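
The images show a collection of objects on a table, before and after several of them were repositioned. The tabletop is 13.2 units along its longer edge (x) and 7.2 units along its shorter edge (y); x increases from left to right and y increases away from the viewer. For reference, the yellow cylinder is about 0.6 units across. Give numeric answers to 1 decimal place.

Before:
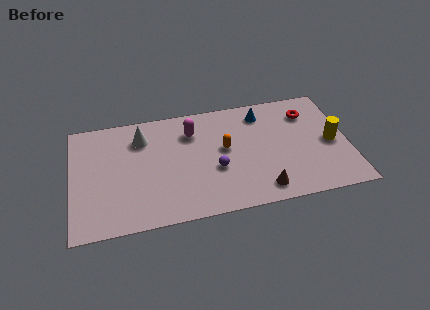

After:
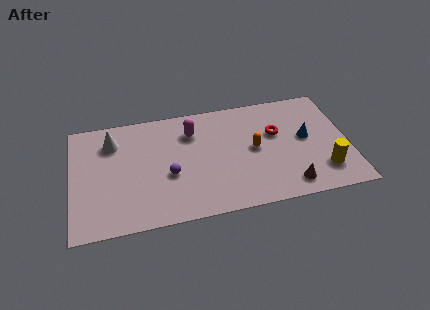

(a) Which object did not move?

the magenta capsule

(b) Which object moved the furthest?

the blue cone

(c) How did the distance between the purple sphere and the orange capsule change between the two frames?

+2.9

They were about 1.3 units apart before and 4.2 after — 2.9 units further apart.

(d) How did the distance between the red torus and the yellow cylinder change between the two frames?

+1.2

Before: roughly 2.3 units apart; after: 3.5. That's 1.2 units further apart.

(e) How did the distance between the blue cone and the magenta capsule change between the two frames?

+2.2

Before: roughly 3.4 units apart; after: 5.6. That's 2.2 units further apart.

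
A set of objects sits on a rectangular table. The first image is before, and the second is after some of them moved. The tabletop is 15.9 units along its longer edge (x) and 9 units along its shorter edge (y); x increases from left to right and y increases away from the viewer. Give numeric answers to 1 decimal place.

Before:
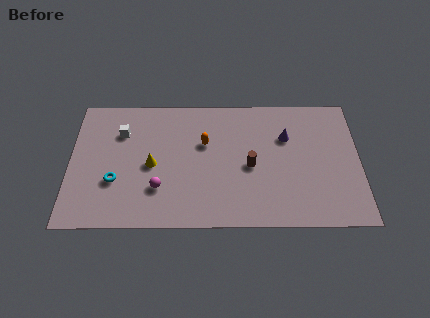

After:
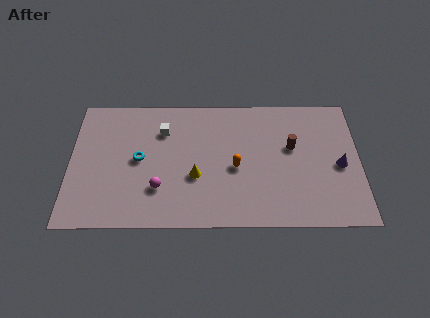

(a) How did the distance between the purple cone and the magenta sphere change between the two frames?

+2.2

The distance was about 7.8 in the first image and 10.0 in the second, so they moved 2.2 units further apart.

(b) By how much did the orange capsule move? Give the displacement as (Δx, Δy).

(1.7, -1.7)

From the two frames, the orange capsule sits at roughly (7.4, 5.7) before and (9.1, 4.0) after.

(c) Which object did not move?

the magenta sphere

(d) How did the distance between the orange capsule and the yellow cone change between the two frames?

-1.0

They were about 3.3 units apart before and 2.3 after — 1.0 units closer together.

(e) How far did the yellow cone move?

2.5

The yellow cone moved from about (4.5, 4.2) to (6.9, 3.4), a distance of √(2.4² + 0.8²) ≈ 2.5.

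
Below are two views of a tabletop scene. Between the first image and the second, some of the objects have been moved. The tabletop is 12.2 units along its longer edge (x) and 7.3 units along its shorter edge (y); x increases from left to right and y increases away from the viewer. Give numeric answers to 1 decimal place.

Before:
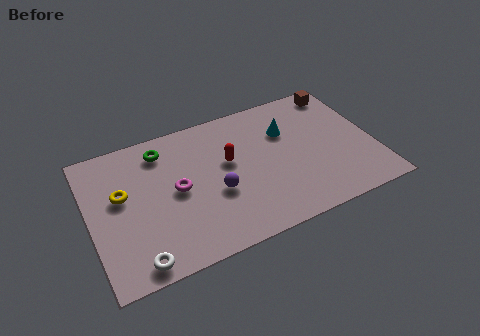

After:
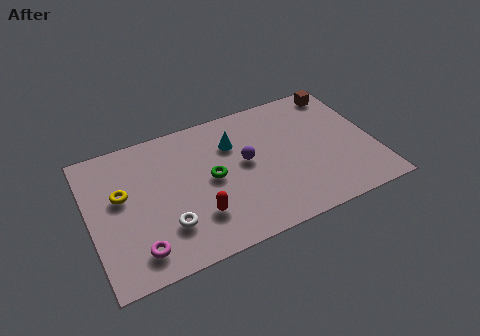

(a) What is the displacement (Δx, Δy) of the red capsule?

(-1.6, -2.3)

The red capsule started near (6.0, 4.3) and ended near (4.4, 2.0).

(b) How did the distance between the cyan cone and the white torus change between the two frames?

-3.6

Before: roughly 8.1 units apart; after: 4.5. That's 3.6 units closer together.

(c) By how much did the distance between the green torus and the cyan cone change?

-3.5

The distance was about 5.4 in the first image and 1.9 in the second, so they moved 3.5 units closer together.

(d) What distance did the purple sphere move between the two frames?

1.8

The purple sphere was near (5.3, 2.9) before and (6.7, 4.0) after, so it travelled √(1.4² + 1.1²) ≈ 1.8 units.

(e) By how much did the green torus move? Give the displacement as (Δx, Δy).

(1.9, -2.3)

The green torus was at about (3.3, 6.0) and moved to about (5.2, 3.7).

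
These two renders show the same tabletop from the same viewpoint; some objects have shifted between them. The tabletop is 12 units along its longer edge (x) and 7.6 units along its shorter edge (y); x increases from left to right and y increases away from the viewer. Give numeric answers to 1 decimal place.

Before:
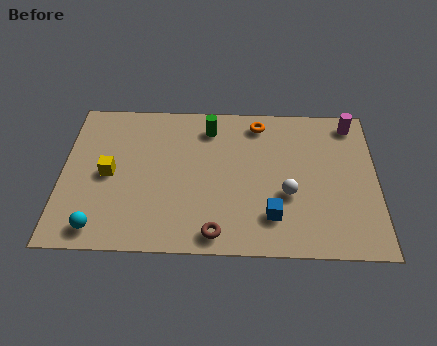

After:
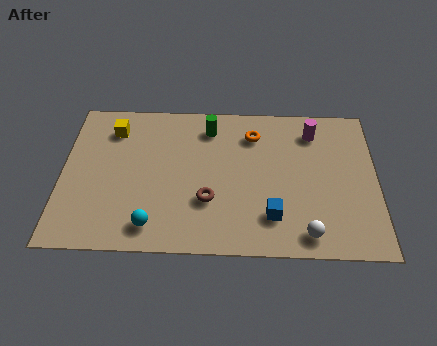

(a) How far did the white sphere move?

2.0

From (8.6, 2.9) to (9.3, 1.0), the white sphere covered √(0.7² + 1.9²) ≈ 2.0 units.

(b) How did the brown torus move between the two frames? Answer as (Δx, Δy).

(-0.3, 1.6)

The brown torus started near (5.9, 0.9) and ended near (5.6, 2.5).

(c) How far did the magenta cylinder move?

1.6

From (11.1, 6.6) to (9.6, 6.1), the magenta cylinder covered √(1.5² + 0.5²) ≈ 1.6 units.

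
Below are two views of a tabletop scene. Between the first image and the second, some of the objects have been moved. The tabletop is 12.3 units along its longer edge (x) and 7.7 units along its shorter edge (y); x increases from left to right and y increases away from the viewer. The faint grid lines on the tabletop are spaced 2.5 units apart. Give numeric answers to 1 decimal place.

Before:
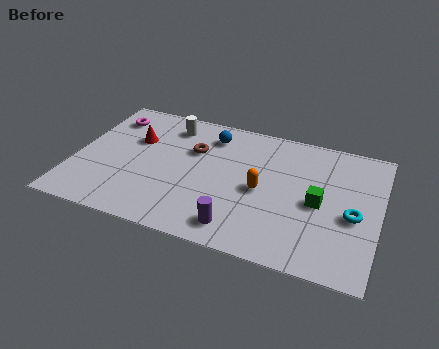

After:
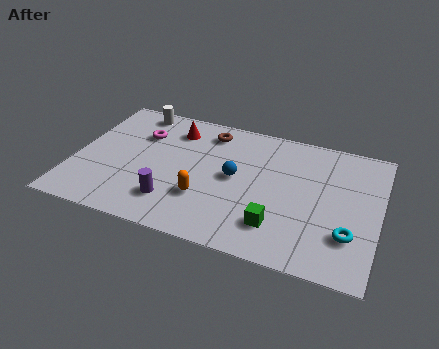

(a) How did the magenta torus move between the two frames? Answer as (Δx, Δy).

(1.4, -0.7)

From the two frames, the magenta torus sits at roughly (1.1, 6.1) before and (2.5, 5.4) after.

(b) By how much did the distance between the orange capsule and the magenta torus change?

-2.8

Before: roughly 7.0 units apart; after: 4.2. That's 2.8 units closer together.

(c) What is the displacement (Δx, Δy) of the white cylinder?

(-1.5, 0.5)

From the two frames, the white cylinder sits at roughly (3.6, 6.3) before and (2.1, 6.8) after.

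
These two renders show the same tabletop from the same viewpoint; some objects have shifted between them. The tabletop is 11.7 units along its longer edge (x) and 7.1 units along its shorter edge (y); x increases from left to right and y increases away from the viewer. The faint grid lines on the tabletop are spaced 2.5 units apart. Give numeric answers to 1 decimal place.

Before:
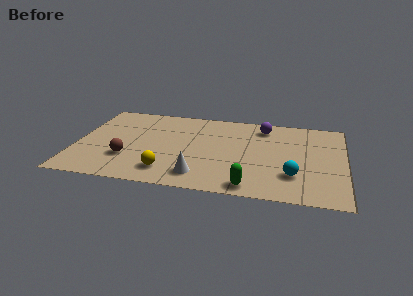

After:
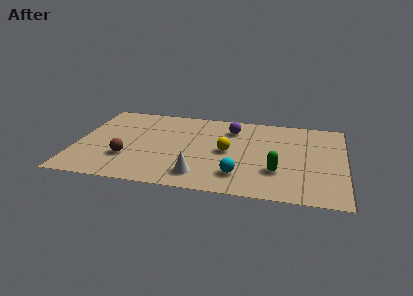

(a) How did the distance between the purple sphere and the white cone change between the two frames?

-0.9

Before: roughly 5.3 units apart; after: 4.4. That's 0.9 units closer together.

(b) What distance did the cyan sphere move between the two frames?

2.3

The cyan sphere moved from about (9.5, 2.0) to (7.2, 1.6), a distance of √(2.3² + 0.4²) ≈ 2.3.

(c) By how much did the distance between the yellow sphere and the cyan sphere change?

-3.4

Before: roughly 5.4 units apart; after: 2.0. That's 3.4 units closer together.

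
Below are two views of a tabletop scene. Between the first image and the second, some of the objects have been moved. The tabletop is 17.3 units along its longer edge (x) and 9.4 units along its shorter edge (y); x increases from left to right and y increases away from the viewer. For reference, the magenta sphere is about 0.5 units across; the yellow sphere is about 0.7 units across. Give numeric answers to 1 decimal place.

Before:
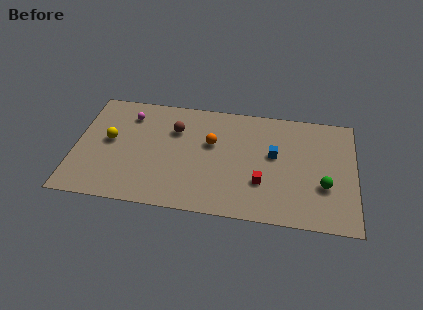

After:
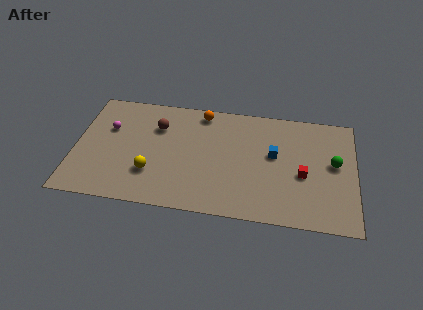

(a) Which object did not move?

the blue cube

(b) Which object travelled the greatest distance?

the yellow sphere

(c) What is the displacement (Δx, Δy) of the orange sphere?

(-0.7, 2.5)

From the two frames, the orange sphere sits at roughly (8.4, 5.8) before and (7.7, 8.3) after.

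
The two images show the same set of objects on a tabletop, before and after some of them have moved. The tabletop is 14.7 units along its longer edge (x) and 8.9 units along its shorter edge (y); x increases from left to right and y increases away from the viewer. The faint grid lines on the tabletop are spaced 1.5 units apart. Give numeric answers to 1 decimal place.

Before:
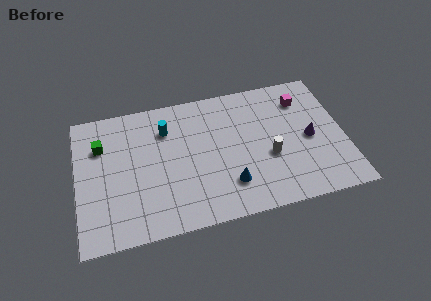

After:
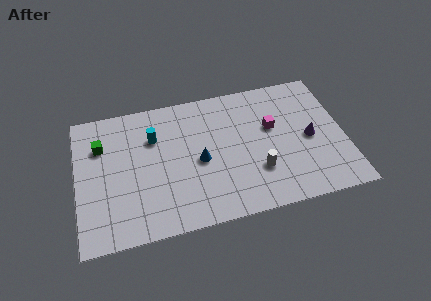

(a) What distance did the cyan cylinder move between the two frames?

0.8

The cyan cylinder was near (5.0, 6.6) before and (4.3, 6.2) after, so it travelled √(0.7² + 0.4²) ≈ 0.8 units.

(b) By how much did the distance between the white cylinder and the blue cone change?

+0.8

They were about 2.6 units apart before and 3.4 after — 0.8 units further apart.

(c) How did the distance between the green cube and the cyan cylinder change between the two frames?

-0.7

The distance was about 3.6 in the first image and 2.9 in the second, so they moved 0.7 units closer together.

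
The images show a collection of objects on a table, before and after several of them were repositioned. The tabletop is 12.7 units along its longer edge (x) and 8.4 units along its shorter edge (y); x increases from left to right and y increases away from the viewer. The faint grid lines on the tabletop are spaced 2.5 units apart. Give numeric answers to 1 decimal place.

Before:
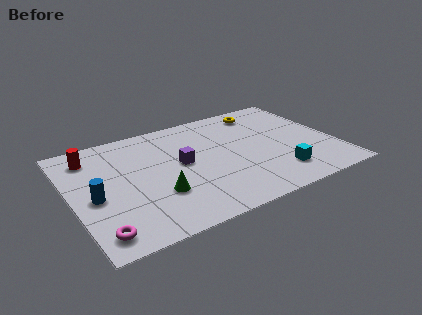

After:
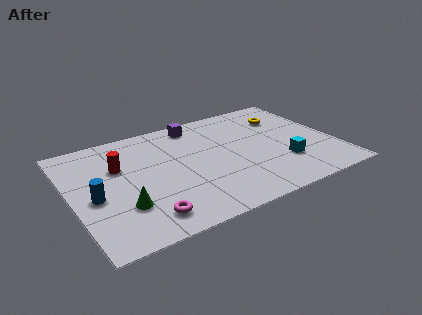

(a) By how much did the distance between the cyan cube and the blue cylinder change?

+0.3

They were about 8.8 units apart before and 9.1 after — 0.3 units further apart.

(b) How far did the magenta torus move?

2.2

The magenta torus was near (0.9, 1.2) before and (3.1, 1.4) after, so it travelled √(2.2² + 0.2²) ≈ 2.2 units.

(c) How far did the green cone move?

1.7

From (3.9, 2.7) to (2.2, 2.5), the green cone covered √(1.7² + 0.2²) ≈ 1.7 units.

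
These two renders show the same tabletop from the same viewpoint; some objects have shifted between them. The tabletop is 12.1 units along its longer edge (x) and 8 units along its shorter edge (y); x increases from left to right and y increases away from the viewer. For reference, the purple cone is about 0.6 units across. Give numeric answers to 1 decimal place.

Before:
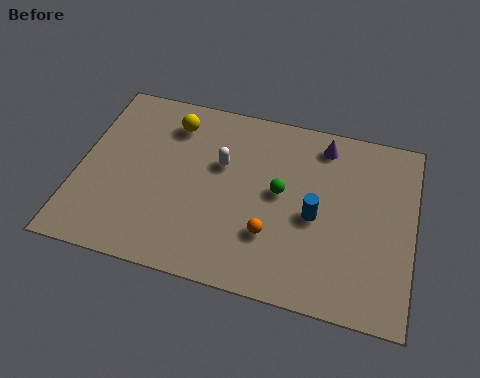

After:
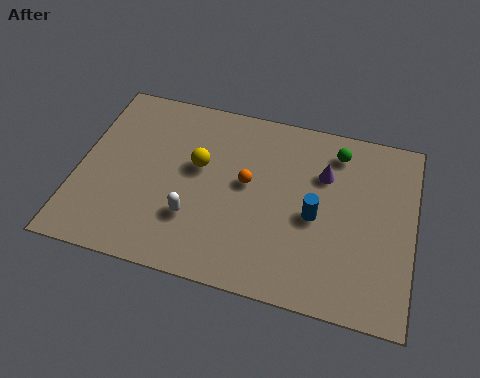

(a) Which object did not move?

the blue cylinder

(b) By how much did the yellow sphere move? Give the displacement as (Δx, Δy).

(1.1, -1.7)

The yellow sphere started near (3.2, 6.4) and ended near (4.3, 4.7).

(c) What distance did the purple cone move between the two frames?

1.3

The purple cone moved from about (8.7, 6.8) to (8.8, 5.5), a distance of √(0.1² + 1.3²) ≈ 1.3.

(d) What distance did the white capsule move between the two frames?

2.7

The white capsule was near (5.1, 5.0) before and (4.3, 2.4) after, so it travelled √(0.8² + 2.6²) ≈ 2.7 units.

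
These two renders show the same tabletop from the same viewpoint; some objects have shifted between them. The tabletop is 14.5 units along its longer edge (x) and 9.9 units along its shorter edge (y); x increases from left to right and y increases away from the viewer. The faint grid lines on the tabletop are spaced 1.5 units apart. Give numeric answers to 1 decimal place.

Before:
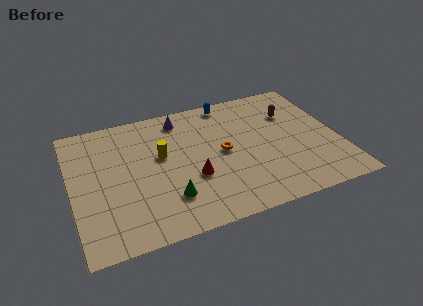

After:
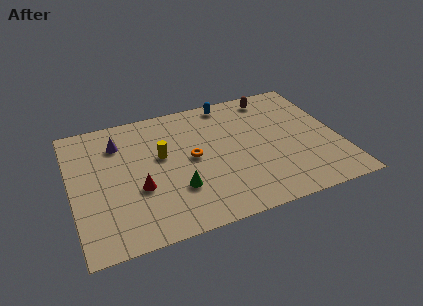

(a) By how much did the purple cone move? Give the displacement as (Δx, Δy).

(-3.5, -0.9)

From the two frames, the purple cone sits at roughly (6.2, 8.4) before and (2.7, 7.5) after.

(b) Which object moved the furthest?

the purple cone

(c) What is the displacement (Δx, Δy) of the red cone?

(-2.9, 0.1)

The red cone started near (6.4, 3.6) and ended near (3.5, 3.7).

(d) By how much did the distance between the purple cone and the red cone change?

-0.9

Before: roughly 4.8 units apart; after: 3.9. That's 0.9 units closer together.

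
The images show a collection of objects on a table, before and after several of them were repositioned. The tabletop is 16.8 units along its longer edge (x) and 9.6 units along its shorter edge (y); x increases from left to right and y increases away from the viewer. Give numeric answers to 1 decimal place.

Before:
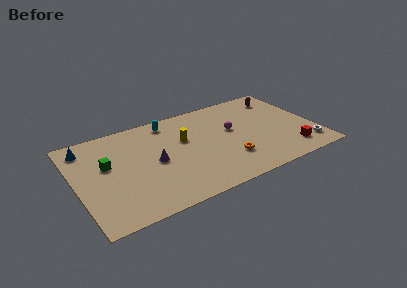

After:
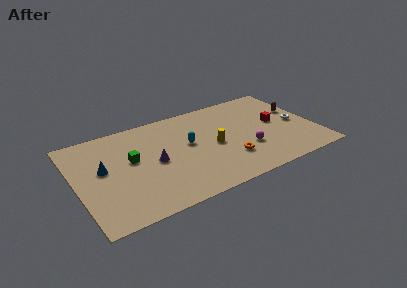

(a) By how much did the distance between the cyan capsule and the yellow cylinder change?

-0.5

Before: roughly 2.4 units apart; after: 1.9. That's 0.5 units closer together.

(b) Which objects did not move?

the purple cone and the orange torus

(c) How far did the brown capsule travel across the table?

2.1

From (15.0, 7.8) to (15.9, 5.9), the brown capsule covered √(0.9² + 1.9²) ≈ 2.1 units.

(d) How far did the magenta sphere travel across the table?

2.5

The magenta sphere moved from about (11.1, 5.6) to (11.8, 3.2), a distance of √(0.7² + 2.4²) ≈ 2.5.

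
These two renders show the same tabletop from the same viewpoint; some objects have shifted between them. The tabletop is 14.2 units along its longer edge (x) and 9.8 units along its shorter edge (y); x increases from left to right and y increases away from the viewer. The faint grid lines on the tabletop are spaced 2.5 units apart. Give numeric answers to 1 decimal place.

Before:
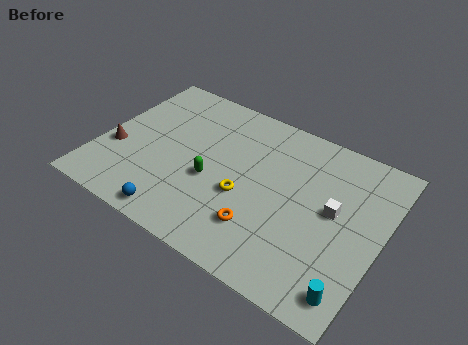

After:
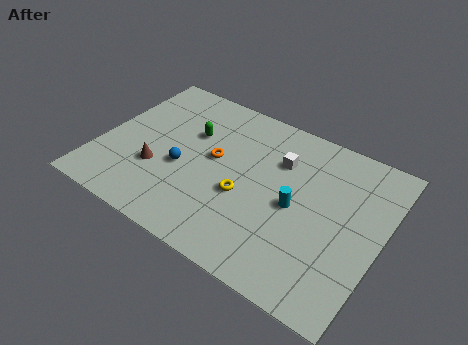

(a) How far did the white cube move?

3.4

The white cube was near (11.8, 5.3) before and (8.8, 6.9) after, so it travelled √(3.0² + 1.6²) ≈ 3.4 units.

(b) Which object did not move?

the yellow torus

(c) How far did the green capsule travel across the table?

2.8

The green capsule moved from about (5.8, 4.0) to (4.3, 6.4), a distance of √(1.5² + 2.4²) ≈ 2.8.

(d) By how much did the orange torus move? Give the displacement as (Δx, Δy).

(-2.9, 2.9)

From the two frames, the orange torus sits at roughly (8.6, 2.5) before and (5.7, 5.4) after.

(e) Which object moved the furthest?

the cyan cylinder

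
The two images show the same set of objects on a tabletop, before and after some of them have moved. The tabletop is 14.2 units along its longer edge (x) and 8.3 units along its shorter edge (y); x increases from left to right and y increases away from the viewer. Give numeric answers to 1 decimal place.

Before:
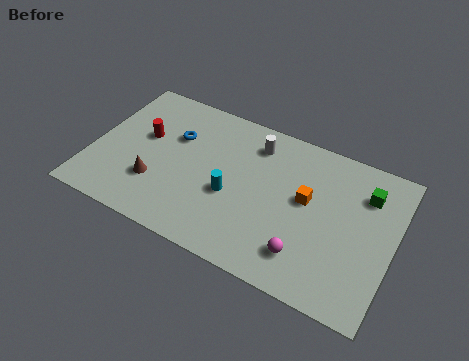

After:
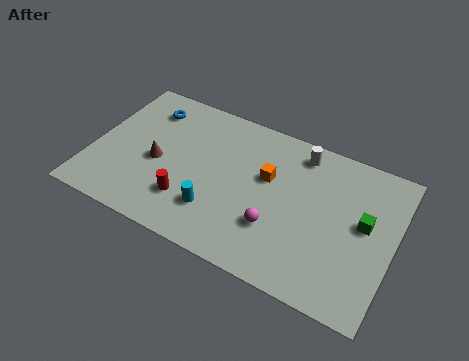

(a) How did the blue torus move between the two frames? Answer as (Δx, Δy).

(-1.5, 1.1)

The blue torus started near (3.7, 5.5) and ended near (2.2, 6.6).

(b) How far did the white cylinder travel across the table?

2.1

The white cylinder moved from about (7.4, 6.7) to (9.5, 7.1), a distance of √(2.1² + 0.4²) ≈ 2.1.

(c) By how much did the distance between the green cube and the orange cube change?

+1.6

The distance was about 3.0 in the first image and 4.6 in the second, so they moved 1.6 units further apart.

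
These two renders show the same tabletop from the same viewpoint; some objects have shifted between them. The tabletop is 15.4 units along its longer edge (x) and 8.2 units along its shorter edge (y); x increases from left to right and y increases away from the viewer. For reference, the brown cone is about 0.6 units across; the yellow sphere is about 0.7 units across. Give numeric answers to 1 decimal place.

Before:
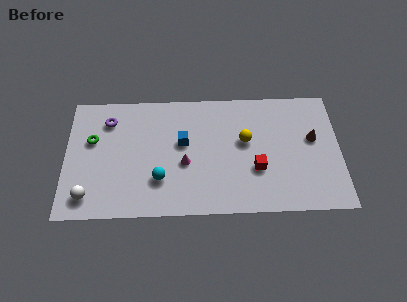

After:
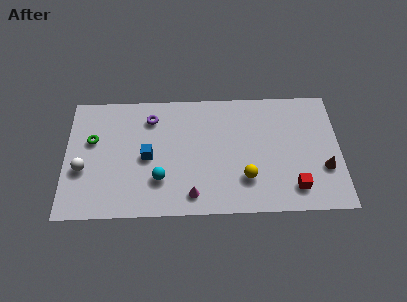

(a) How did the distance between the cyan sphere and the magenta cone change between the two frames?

+0.4

The distance was about 1.7 in the first image and 2.1 in the second, so they moved 0.4 units further apart.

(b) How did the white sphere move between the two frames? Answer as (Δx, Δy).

(-0.3, 1.8)

The white sphere was at about (1.3, 1.4) and moved to about (1.0, 3.2).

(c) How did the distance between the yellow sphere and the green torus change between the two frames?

+0.4

They were about 8.6 units apart before and 9.0 after — 0.4 units further apart.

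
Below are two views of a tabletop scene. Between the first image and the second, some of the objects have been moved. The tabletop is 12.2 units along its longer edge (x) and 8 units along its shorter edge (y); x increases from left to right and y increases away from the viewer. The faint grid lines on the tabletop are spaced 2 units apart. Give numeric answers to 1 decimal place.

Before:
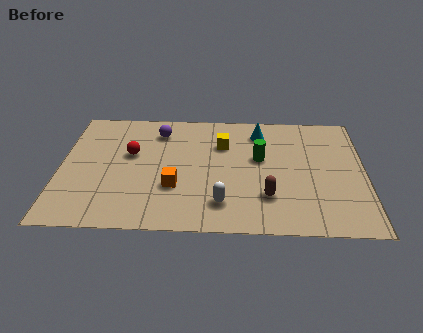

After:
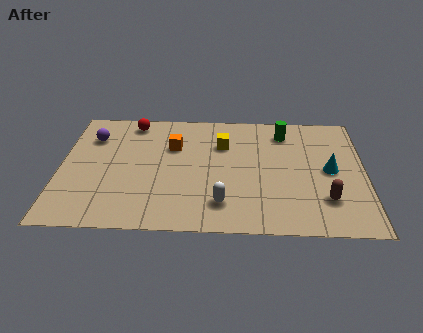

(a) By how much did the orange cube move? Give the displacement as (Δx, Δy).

(-0.1, 2.7)

The orange cube started near (4.6, 2.7) and ended near (4.5, 5.4).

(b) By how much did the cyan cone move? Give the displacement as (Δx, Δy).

(2.8, -2.5)

The cyan cone started near (8.0, 6.5) and ended near (10.8, 4.0).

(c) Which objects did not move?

the white capsule and the yellow cube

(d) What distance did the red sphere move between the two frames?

2.2

The red sphere was near (2.8, 4.8) before and (2.8, 7.0) after, so it travelled √(0.0² + 2.2²) ≈ 2.2 units.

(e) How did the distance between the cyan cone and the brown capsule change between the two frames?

-2.4

They were about 4.3 units apart before and 1.9 after — 2.4 units closer together.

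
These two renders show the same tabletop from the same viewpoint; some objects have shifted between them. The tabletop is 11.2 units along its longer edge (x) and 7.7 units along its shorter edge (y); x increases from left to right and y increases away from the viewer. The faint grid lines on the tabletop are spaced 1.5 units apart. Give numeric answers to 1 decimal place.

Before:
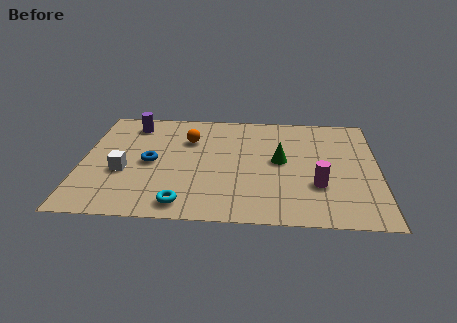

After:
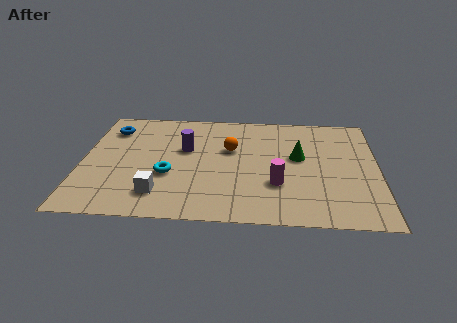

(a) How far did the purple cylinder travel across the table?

2.7

From (1.8, 6.4) to (3.9, 4.7), the purple cylinder covered √(2.1² + 1.7²) ≈ 2.7 units.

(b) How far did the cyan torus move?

2.0

The cyan torus was near (3.9, 1.0) before and (3.3, 2.9) after, so it travelled √(0.6² + 1.9²) ≈ 2.0 units.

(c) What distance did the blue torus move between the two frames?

2.8

The blue torus moved from about (2.6, 3.7) to (1.0, 6.0), a distance of √(1.6² + 2.3²) ≈ 2.8.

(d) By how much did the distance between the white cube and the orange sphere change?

+0.7

Before: roughly 3.4 units apart; after: 4.1. That's 0.7 units further apart.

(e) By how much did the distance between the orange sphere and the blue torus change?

+2.6

They were about 2.2 units apart before and 4.8 after — 2.6 units further apart.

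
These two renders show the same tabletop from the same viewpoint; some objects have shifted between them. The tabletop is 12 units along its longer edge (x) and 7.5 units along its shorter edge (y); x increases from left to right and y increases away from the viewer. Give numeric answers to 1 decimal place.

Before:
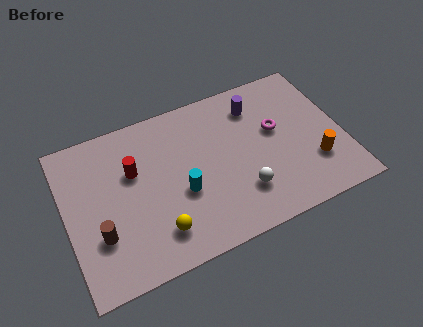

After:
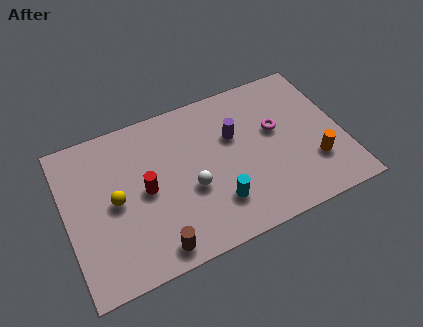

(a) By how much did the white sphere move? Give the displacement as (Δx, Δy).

(-2.1, 1.0)

From the two frames, the white sphere sits at roughly (7.4, 2.0) before and (5.3, 3.0) after.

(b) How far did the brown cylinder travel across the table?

2.7

The brown cylinder moved from about (1.3, 2.4) to (3.5, 0.9), a distance of √(2.2² + 1.5²) ≈ 2.7.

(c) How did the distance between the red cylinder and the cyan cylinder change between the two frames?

+0.8

Before: roughly 2.6 units apart; after: 3.4. That's 0.8 units further apart.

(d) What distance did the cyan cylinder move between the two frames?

1.8

From (4.9, 3.0) to (6.3, 1.9), the cyan cylinder covered √(1.4² + 1.1²) ≈ 1.8 units.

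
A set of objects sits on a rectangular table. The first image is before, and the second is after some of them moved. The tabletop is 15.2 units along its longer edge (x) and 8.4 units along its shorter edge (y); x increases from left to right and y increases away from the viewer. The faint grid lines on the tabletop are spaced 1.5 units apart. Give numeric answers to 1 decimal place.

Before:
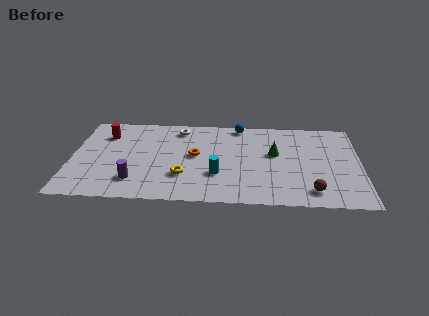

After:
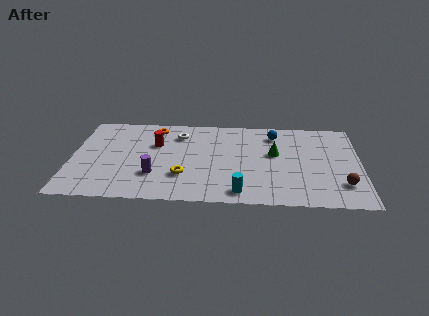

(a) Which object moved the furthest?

the orange torus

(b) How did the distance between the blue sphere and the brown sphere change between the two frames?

-1.4

The distance was about 7.3 in the first image and 5.9 in the second, so they moved 1.4 units closer together.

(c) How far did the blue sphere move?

2.1

The blue sphere moved from about (8.8, 7.6) to (10.7, 6.8), a distance of √(1.9² + 0.8²) ≈ 2.1.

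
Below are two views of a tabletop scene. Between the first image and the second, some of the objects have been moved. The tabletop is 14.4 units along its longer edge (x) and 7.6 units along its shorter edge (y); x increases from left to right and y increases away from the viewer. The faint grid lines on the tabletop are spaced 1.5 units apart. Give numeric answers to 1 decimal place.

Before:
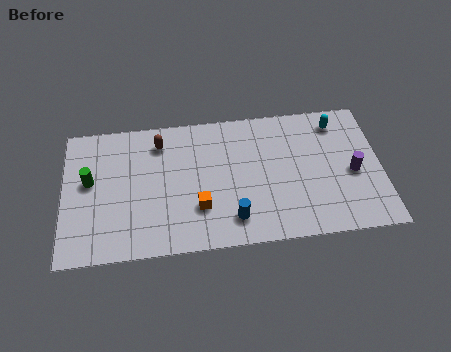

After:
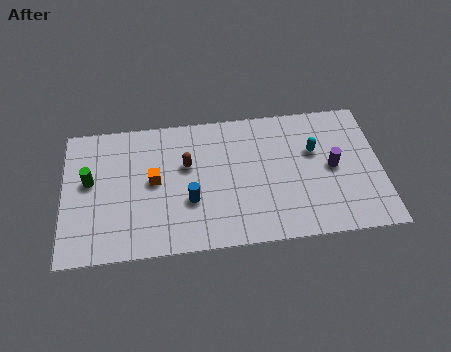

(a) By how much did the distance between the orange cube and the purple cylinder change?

+1.0

They were about 7.1 units apart before and 8.1 after — 1.0 units further apart.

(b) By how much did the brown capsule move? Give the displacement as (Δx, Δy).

(1.2, -1.4)

From the two frames, the brown capsule sits at roughly (4.4, 6.1) before and (5.6, 4.7) after.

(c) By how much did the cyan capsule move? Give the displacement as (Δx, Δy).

(-1.1, -1.5)

From the two frames, the cyan capsule sits at roughly (12.5, 6.3) before and (11.4, 4.8) after.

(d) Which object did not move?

the green cylinder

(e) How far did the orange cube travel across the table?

2.6

From (6.1, 2.3) to (4.1, 4.0), the orange cube covered √(2.0² + 1.7²) ≈ 2.6 units.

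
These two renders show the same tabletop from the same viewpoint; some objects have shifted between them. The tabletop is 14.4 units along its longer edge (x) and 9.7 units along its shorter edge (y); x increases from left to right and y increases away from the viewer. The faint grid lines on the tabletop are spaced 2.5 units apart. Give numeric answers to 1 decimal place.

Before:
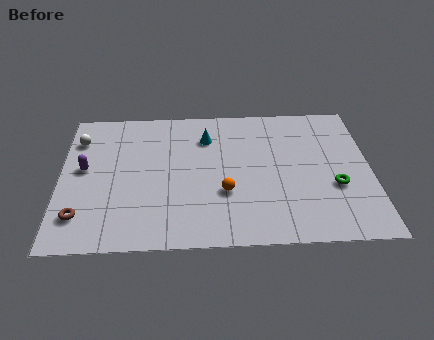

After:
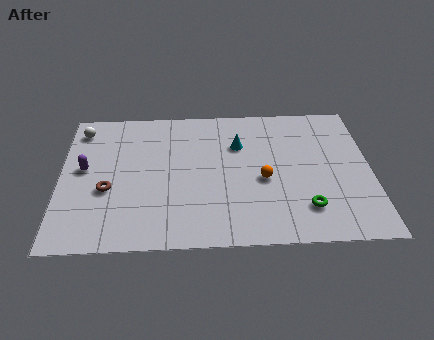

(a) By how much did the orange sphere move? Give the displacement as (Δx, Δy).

(1.8, 0.8)

The orange sphere was at about (7.6, 3.4) and moved to about (9.4, 4.2).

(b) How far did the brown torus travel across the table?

2.1

The brown torus was near (1.0, 2.1) before and (2.2, 3.8) after, so it travelled √(1.2² + 1.7²) ≈ 2.1 units.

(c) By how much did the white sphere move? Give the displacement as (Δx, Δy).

(0.1, 0.7)

From the two frames, the white sphere sits at roughly (0.8, 7.4) before and (0.9, 8.1) after.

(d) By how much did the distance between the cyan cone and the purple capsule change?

+1.3

Before: roughly 6.0 units apart; after: 7.3. That's 1.3 units further apart.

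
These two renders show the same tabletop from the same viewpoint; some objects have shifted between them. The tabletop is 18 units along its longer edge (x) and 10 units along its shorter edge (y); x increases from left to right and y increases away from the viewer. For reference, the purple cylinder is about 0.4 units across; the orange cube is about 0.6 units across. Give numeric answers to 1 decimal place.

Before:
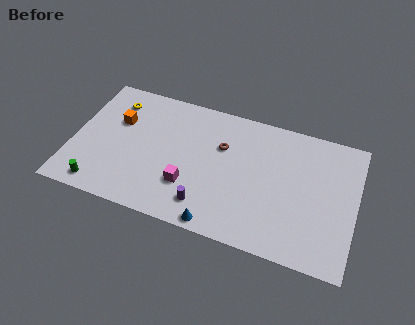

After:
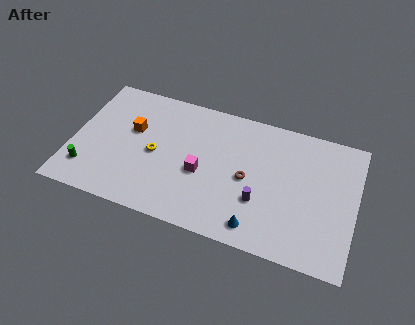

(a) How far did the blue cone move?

2.5

From (9.7, 0.8) to (12.1, 1.4), the blue cone covered √(2.4² + 0.6²) ≈ 2.5 units.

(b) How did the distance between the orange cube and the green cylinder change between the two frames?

-0.7

Before: roughly 5.3 units apart; after: 4.6. That's 0.7 units closer together.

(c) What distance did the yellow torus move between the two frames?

4.5

From (2.3, 8.0) to (5.3, 4.7), the yellow torus covered √(3.0² + 3.3²) ≈ 4.5 units.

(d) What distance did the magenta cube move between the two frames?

1.4

From (7.6, 3.0) to (8.3, 4.2), the magenta cube covered √(0.7² + 1.2²) ≈ 1.4 units.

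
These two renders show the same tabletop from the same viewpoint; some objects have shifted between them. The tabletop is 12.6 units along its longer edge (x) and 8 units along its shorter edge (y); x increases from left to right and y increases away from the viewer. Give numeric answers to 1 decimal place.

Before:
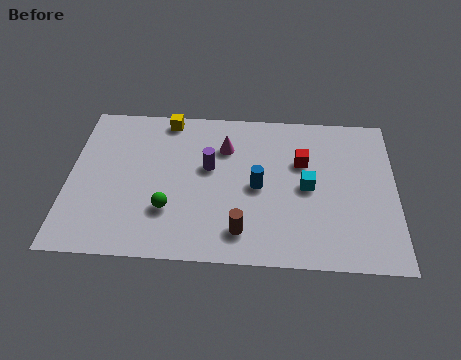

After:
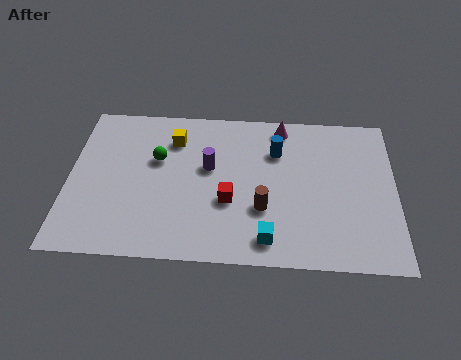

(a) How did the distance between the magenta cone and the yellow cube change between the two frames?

+1.6

Before: roughly 2.7 units apart; after: 4.3. That's 1.6 units further apart.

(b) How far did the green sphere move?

2.6

The green sphere was near (3.9, 2.4) before and (3.4, 5.0) after, so it travelled √(0.5² + 2.6²) ≈ 2.6 units.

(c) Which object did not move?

the purple cylinder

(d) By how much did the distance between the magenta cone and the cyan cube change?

+2.1

Before: roughly 3.7 units apart; after: 5.8. That's 2.1 units further apart.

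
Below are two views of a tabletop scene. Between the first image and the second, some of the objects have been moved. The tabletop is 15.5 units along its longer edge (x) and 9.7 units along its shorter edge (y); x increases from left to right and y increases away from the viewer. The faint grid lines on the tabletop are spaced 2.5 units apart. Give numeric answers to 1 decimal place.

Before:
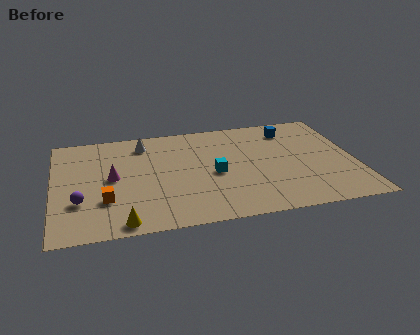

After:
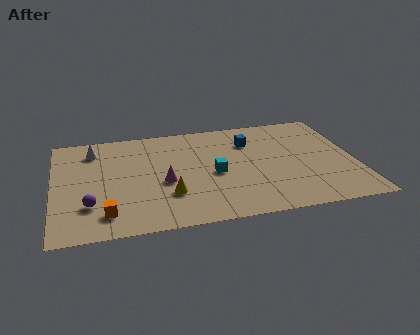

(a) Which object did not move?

the cyan cube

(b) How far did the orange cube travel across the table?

1.2

The orange cube moved from about (2.6, 3.0) to (2.6, 1.8), a distance of √(0.0² + 1.2²) ≈ 1.2.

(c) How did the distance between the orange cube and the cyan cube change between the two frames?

+0.4

Before: roughly 5.8 units apart; after: 6.2. That's 0.4 units further apart.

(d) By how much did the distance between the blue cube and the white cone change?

+0.4

They were about 7.7 units apart before and 8.1 after — 0.4 units further apart.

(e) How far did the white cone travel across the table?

2.6

The white cone moved from about (4.7, 8.0) to (2.1, 7.8), a distance of √(2.6² + 0.2²) ≈ 2.6.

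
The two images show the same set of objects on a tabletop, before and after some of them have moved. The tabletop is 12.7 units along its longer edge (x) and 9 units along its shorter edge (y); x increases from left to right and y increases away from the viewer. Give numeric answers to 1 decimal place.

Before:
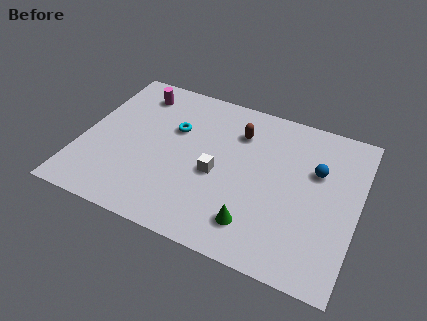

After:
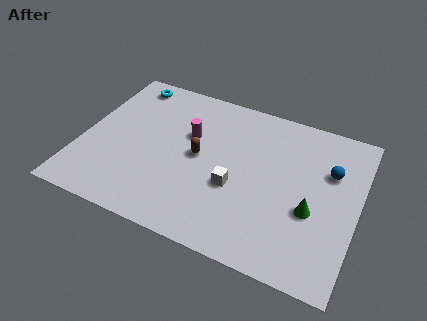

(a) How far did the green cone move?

2.9

The green cone was near (8.3, 1.8) before and (10.7, 3.5) after, so it travelled √(2.4² + 1.7²) ≈ 2.9 units.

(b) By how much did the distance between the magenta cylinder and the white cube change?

-2.2

Before: roughly 5.5 units apart; after: 3.3. That's 2.2 units closer together.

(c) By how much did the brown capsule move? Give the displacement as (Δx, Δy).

(-1.6, -2.1)

The brown capsule was at about (7.0, 6.7) and moved to about (5.4, 4.6).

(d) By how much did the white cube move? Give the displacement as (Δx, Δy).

(0.9, -0.4)

The white cube started near (6.3, 3.9) and ended near (7.2, 3.5).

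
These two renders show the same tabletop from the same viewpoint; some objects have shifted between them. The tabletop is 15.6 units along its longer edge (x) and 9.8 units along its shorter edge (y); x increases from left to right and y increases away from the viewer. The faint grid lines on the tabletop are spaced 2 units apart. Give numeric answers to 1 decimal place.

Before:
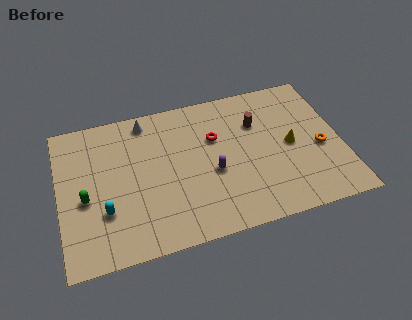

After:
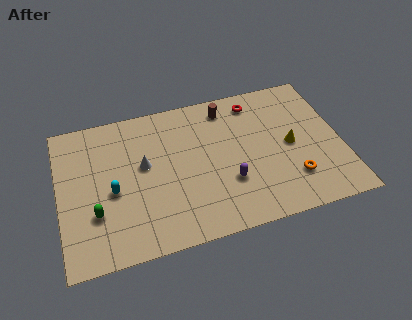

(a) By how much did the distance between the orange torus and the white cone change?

-1.8

The distance was about 10.4 in the first image and 8.6 in the second, so they moved 1.8 units closer together.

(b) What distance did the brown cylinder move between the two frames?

2.2

The brown cylinder was near (11.1, 6.8) before and (9.5, 8.3) after, so it travelled √(1.6² + 1.5²) ≈ 2.2 units.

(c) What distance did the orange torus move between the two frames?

2.4

The orange torus moved from about (14.4, 4.2) to (12.7, 2.5), a distance of √(1.7² + 1.7²) ≈ 2.4.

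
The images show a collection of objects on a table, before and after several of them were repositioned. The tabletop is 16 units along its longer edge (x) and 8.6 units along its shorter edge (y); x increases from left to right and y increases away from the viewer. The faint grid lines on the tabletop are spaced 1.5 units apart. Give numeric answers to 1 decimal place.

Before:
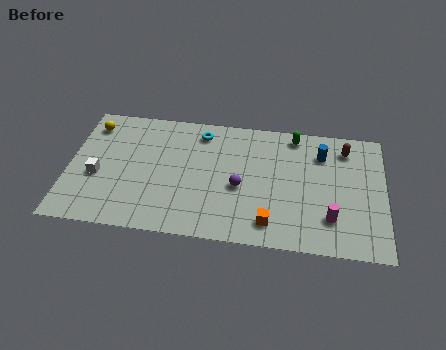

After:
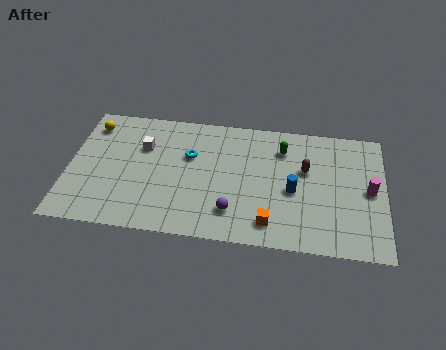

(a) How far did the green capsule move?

1.2

The green capsule moved from about (11.4, 7.6) to (10.8, 6.6), a distance of √(0.6² + 1.0²) ≈ 1.2.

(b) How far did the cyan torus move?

1.8

From (6.6, 7.2) to (6.1, 5.5), the cyan torus covered √(0.5² + 1.7²) ≈ 1.8 units.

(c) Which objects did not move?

the orange cube and the yellow sphere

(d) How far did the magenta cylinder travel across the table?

2.8

The magenta cylinder was near (13.3, 2.2) before and (15.2, 4.3) after, so it travelled √(1.9² + 2.1²) ≈ 2.8 units.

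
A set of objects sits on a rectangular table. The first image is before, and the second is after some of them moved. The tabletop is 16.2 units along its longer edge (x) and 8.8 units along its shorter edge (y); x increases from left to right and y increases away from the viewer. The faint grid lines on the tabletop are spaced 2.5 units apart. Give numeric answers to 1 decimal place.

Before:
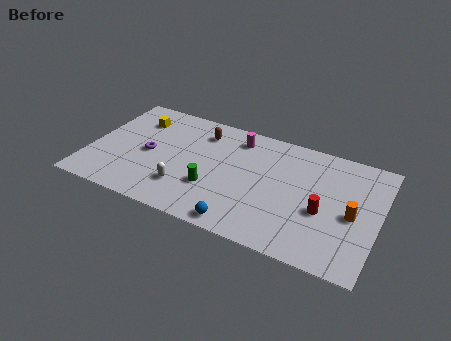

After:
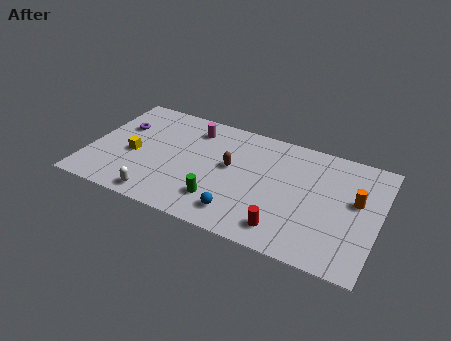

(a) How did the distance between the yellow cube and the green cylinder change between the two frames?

-0.7

They were about 6.1 units apart before and 5.4 after — 0.7 units closer together.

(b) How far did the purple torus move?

2.4

From (3.3, 4.2) to (1.5, 5.8), the purple torus covered √(1.8² + 1.6²) ≈ 2.4 units.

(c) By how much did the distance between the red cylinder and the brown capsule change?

-3.2

They were about 8.0 units apart before and 4.8 after — 3.2 units closer together.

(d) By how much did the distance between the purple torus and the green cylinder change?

+3.1

Before: roughly 4.0 units apart; after: 7.1. That's 3.1 units further apart.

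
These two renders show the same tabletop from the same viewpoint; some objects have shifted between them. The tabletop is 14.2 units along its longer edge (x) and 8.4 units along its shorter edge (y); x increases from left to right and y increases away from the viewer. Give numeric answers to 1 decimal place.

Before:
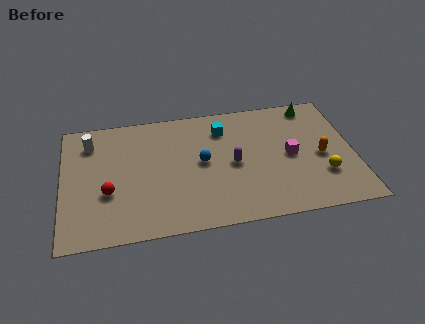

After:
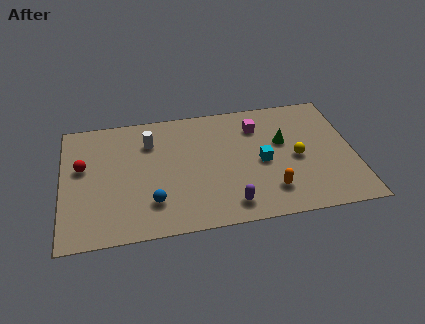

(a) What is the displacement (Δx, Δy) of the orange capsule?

(-2.6, -1.9)

The orange capsule started near (12.6, 3.8) and ended near (10.0, 1.9).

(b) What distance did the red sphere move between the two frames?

2.2

The red sphere moved from about (2.2, 3.1) to (1.0, 5.0), a distance of √(1.2² + 1.9²) ≈ 2.2.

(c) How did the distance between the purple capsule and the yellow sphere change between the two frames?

-0.3

They were about 4.6 units apart before and 4.3 after — 0.3 units closer together.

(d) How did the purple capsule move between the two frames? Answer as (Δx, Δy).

(-0.3, -2.7)

From the two frames, the purple capsule sits at roughly (8.3, 4.0) before and (8.0, 1.3) after.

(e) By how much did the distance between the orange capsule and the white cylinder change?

-4.4

The distance was about 11.5 in the first image and 7.1 in the second, so they moved 4.4 units closer together.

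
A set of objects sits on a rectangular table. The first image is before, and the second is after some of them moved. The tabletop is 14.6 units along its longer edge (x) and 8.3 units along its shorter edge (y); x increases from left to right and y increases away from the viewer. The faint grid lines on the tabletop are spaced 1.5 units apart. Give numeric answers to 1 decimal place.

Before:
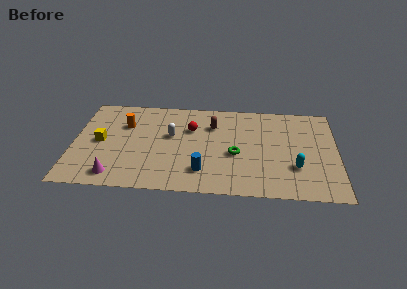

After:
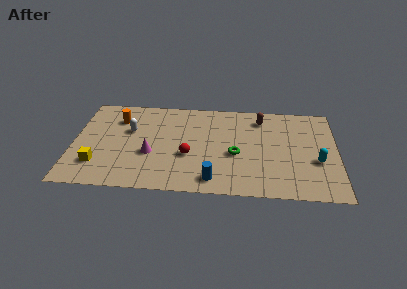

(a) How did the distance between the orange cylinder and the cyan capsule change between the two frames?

+1.5

The distance was about 10.0 in the first image and 11.5 in the second, so they moved 1.5 units further apart.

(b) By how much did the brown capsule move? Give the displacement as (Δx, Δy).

(2.7, 0.8)

From the two frames, the brown capsule sits at roughly (7.7, 6.0) before and (10.4, 6.8) after.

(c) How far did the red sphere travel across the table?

2.4

From (6.5, 5.6) to (6.4, 3.2), the red sphere covered √(0.1² + 2.4²) ≈ 2.4 units.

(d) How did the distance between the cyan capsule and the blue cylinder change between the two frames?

+0.9

The distance was about 5.1 in the first image and 6.0 in the second, so they moved 0.9 units further apart.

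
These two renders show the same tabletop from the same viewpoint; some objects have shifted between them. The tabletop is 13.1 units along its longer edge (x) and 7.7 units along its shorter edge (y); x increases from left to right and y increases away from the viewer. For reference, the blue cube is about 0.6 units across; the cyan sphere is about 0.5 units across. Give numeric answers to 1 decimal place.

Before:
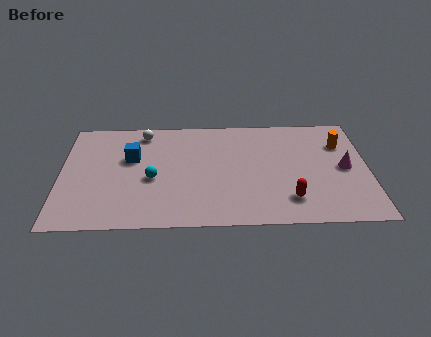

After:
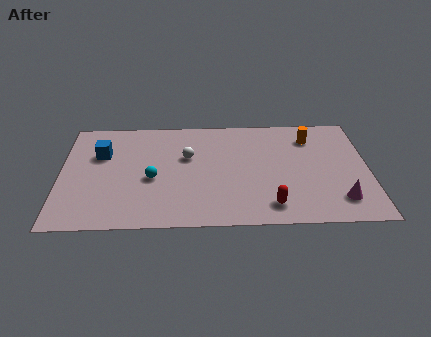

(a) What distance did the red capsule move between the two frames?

0.9

From (9.7, 1.7) to (8.9, 1.3), the red capsule covered √(0.8² + 0.4²) ≈ 0.9 units.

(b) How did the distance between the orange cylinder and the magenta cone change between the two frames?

+2.8

Before: roughly 1.7 units apart; after: 4.5. That's 2.8 units further apart.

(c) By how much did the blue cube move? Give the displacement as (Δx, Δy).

(-1.3, 0.3)

The blue cube started near (3.0, 4.8) and ended near (1.7, 5.1).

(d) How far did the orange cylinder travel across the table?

1.4

The orange cylinder was near (12.0, 5.5) before and (10.7, 6.0) after, so it travelled √(1.3² + 0.5²) ≈ 1.4 units.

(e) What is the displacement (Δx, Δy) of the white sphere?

(1.9, -1.8)

From the two frames, the white sphere sits at roughly (3.5, 6.6) before and (5.4, 4.8) after.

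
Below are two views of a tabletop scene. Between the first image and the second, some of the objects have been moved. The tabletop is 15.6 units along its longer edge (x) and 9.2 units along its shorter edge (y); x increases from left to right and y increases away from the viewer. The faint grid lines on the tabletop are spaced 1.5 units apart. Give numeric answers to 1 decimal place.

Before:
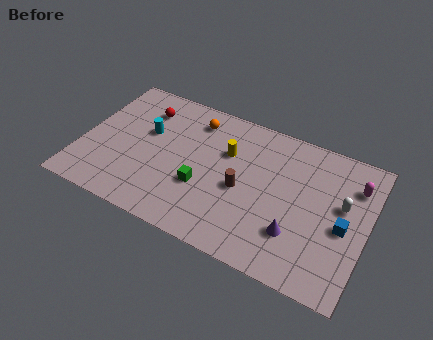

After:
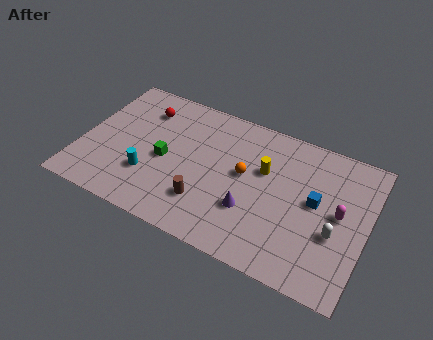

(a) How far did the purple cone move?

2.5

The purple cone was near (12.0, 2.6) before and (9.5, 3.0) after, so it travelled √(2.5² + 0.4²) ≈ 2.5 units.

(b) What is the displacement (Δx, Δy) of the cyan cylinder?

(0.5, -2.8)

From the two frames, the cyan cylinder sits at roughly (3.4, 5.6) before and (3.9, 2.8) after.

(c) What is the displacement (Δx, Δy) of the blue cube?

(-1.6, 0.9)

The blue cube was at about (14.4, 4.1) and moved to about (12.8, 5.0).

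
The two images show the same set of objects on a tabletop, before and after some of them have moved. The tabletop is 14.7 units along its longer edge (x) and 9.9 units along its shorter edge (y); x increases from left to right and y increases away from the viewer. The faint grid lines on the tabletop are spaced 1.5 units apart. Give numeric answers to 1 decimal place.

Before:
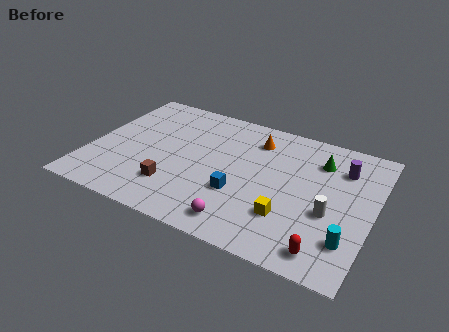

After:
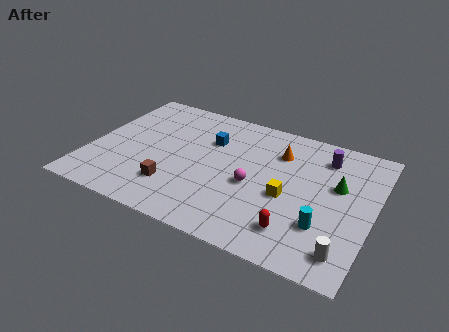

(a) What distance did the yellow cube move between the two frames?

1.4

The yellow cube was near (10.6, 2.8) before and (10.4, 4.2) after, so it travelled √(0.2² + 1.4²) ≈ 1.4 units.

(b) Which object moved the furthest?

the blue cube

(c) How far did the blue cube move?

3.9

The blue cube moved from about (8.0, 3.4) to (6.0, 6.8), a distance of √(2.0² + 3.4²) ≈ 3.9.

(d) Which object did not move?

the brown cube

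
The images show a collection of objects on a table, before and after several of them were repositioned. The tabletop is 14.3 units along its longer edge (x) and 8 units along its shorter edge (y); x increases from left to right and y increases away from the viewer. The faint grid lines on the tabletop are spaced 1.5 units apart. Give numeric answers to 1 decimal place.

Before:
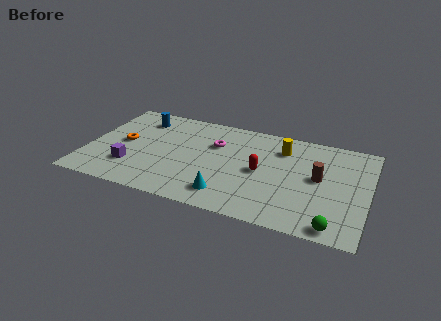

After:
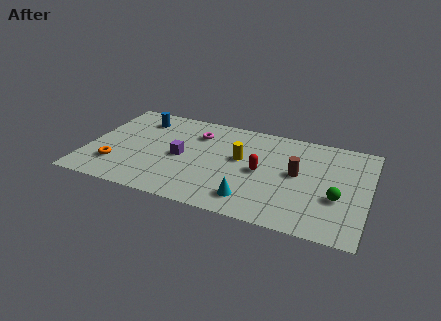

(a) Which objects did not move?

the red capsule and the blue cylinder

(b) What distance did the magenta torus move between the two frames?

1.2

The magenta torus was near (6.4, 5.4) before and (5.4, 6.0) after, so it travelled √(1.0² + 0.6²) ≈ 1.2 units.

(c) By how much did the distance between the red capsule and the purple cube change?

-2.6

The distance was about 6.7 in the first image and 4.1 in the second, so they moved 2.6 units closer together.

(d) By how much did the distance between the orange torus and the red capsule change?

+0.4

The distance was about 7.1 in the first image and 7.5 in the second, so they moved 0.4 units further apart.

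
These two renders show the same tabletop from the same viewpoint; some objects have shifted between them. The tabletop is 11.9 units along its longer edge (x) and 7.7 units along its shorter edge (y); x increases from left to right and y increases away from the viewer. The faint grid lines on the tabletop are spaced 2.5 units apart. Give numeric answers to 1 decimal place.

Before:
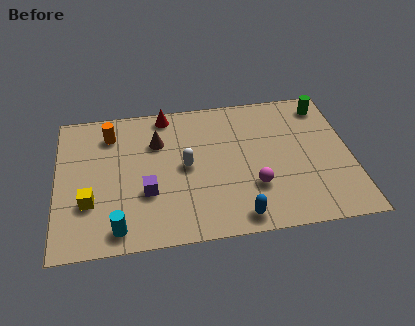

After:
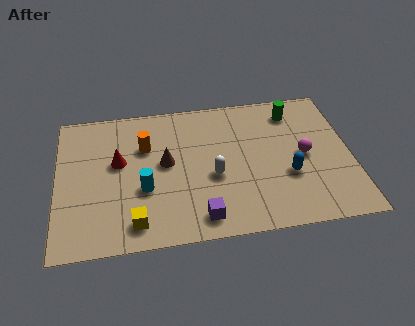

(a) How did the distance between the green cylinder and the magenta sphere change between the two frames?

-2.6

The distance was about 5.1 in the first image and 2.5 in the second, so they moved 2.6 units closer together.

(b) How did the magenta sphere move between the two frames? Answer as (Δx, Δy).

(2.1, 1.4)

The magenta sphere was at about (7.9, 2.4) and moved to about (10.0, 3.8).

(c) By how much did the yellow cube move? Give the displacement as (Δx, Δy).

(1.8, -1.3)

From the two frames, the yellow cube sits at roughly (1.3, 2.5) before and (3.1, 1.2) after.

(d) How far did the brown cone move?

1.2

The brown cone moved from about (4.1, 5.4) to (4.4, 4.2), a distance of √(0.3² + 1.2²) ≈ 1.2.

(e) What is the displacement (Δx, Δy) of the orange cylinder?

(1.4, -0.9)

The orange cylinder was at about (2.2, 6.1) and moved to about (3.6, 5.2).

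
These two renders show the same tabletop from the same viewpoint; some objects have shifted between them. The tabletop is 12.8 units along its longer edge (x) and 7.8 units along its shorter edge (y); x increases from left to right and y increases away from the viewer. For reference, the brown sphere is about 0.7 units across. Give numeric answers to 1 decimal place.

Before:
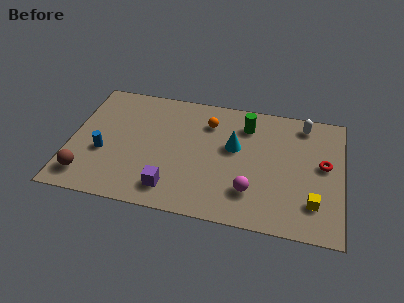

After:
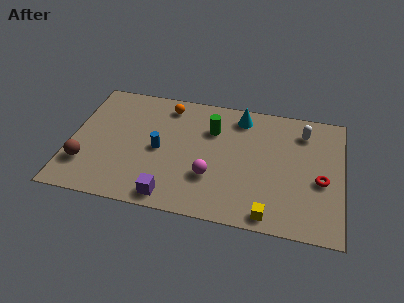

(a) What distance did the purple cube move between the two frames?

0.5

The purple cube was near (4.9, 1.4) before and (4.9, 0.9) after, so it travelled √(0.0² + 0.5²) ≈ 0.5 units.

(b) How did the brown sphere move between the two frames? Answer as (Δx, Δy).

(-0.1, 0.7)

The brown sphere started near (0.9, 1.4) and ended near (0.8, 2.1).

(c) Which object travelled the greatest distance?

the blue cylinder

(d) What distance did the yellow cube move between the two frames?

2.3

From (11.5, 1.9) to (9.5, 0.8), the yellow cube covered √(2.0² + 1.1²) ≈ 2.3 units.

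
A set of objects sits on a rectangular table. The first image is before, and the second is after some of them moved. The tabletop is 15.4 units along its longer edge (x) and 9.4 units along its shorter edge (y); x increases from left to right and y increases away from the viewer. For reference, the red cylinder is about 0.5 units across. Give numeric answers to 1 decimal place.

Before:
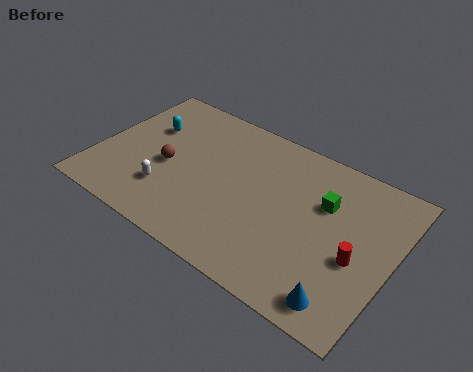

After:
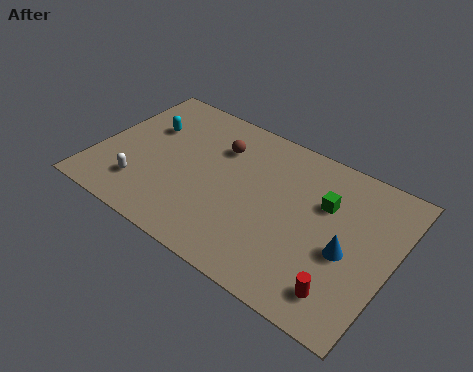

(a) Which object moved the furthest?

the brown sphere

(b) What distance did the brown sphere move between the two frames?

3.5

The brown sphere was near (3.7, 4.2) before and (6.0, 6.8) after, so it travelled √(2.3² + 2.6²) ≈ 3.5 units.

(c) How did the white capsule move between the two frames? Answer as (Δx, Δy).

(-1.3, -0.4)

The white capsule started near (4.0, 2.6) and ended near (2.7, 2.2).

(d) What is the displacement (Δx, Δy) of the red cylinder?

(-0.3, -2.2)

From the two frames, the red cylinder sits at roughly (13.7, 3.9) before and (13.4, 1.7) after.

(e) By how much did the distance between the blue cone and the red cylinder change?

-0.3

They were about 2.6 units apart before and 2.3 after — 0.3 units closer together.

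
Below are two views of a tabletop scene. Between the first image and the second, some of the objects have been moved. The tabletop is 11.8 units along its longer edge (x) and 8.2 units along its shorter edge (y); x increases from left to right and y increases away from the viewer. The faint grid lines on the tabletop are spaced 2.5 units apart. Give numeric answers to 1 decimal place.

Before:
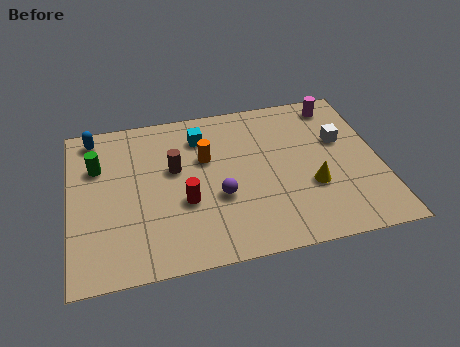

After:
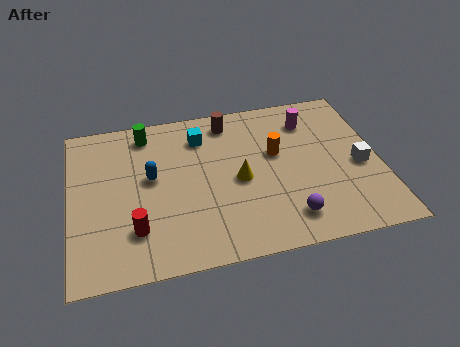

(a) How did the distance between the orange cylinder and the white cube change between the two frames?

-1.8

They were about 5.2 units apart before and 3.4 after — 1.8 units closer together.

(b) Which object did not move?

the cyan cube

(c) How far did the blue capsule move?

3.3

From (1.0, 7.2) to (3.1, 4.6), the blue capsule covered √(2.1² + 2.6²) ≈ 3.3 units.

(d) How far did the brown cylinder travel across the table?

3.0

The brown cylinder was near (4.0, 4.9) before and (6.2, 7.0) after, so it travelled √(2.2² + 2.1²) ≈ 3.0 units.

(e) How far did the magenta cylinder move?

1.3

The magenta cylinder was near (10.4, 7.1) before and (9.3, 6.4) after, so it travelled √(1.1² + 0.7²) ≈ 1.3 units.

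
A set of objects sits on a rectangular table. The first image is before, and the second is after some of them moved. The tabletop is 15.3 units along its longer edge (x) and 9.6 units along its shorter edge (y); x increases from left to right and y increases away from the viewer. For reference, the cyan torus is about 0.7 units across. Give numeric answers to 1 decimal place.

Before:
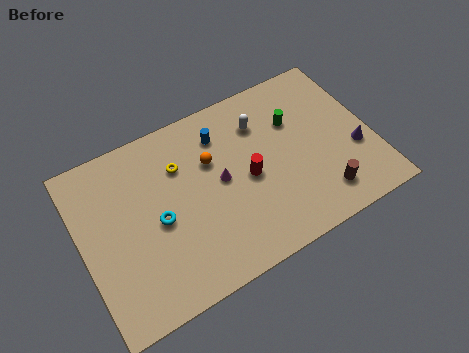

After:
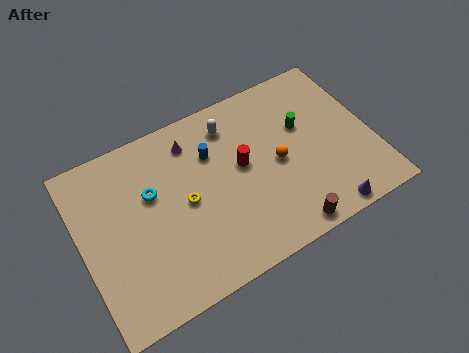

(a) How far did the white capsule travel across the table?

1.6

The white capsule was near (9.8, 7.2) before and (8.3, 7.8) after, so it travelled √(1.5² + 0.6²) ≈ 1.6 units.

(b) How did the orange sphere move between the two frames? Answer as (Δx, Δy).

(3.3, -1.7)

The orange sphere was at about (7.0, 6.3) and moved to about (10.3, 4.6).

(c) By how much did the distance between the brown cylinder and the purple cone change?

-0.6

The distance was about 2.7 in the first image and 2.1 in the second, so they moved 0.6 units closer together.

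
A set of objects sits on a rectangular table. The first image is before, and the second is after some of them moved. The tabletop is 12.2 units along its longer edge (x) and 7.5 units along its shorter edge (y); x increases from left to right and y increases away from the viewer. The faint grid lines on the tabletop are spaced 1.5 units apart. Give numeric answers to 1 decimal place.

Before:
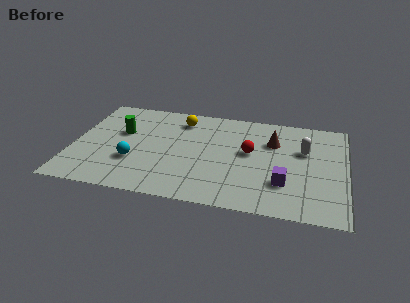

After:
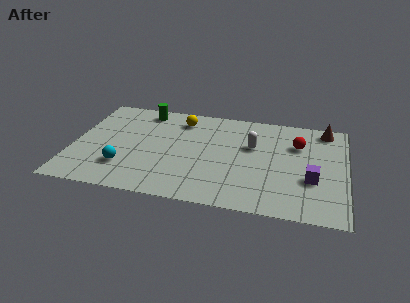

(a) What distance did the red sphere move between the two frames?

2.3

From (7.9, 4.2) to (10.0, 5.2), the red sphere covered √(2.1² + 1.0²) ≈ 2.3 units.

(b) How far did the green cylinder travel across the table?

2.1

From (2.1, 4.6) to (3.0, 6.5), the green cylinder covered √(0.9² + 1.9²) ≈ 2.1 units.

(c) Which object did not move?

the yellow sphere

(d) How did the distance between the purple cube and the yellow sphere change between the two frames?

+0.7

Before: roughly 6.2 units apart; after: 6.9. That's 0.7 units further apart.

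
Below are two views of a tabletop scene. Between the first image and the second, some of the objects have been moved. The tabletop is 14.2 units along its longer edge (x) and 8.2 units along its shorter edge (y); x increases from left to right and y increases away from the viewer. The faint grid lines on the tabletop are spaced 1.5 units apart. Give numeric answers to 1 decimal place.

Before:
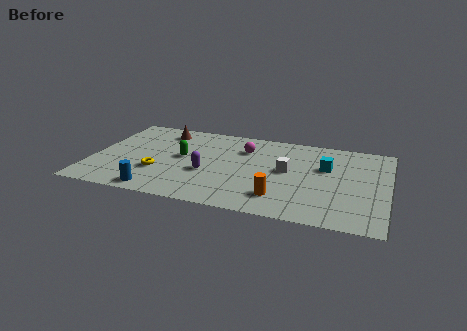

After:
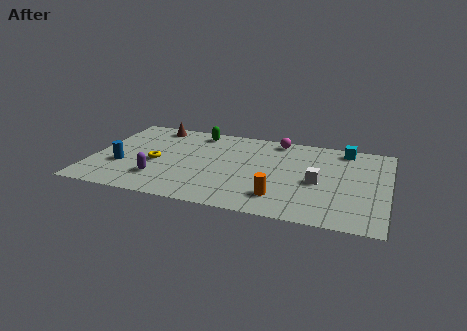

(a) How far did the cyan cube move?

2.2

From (11.2, 5.2) to (12.0, 7.2), the cyan cube covered √(0.8² + 2.0²) ≈ 2.2 units.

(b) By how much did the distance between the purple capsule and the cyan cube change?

+4.1

The distance was about 5.9 in the first image and 10.0 in the second, so they moved 4.1 units further apart.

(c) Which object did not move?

the orange cylinder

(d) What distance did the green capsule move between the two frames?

2.7

From (4.3, 4.4) to (4.8, 7.1), the green capsule covered √(0.5² + 2.7²) ≈ 2.7 units.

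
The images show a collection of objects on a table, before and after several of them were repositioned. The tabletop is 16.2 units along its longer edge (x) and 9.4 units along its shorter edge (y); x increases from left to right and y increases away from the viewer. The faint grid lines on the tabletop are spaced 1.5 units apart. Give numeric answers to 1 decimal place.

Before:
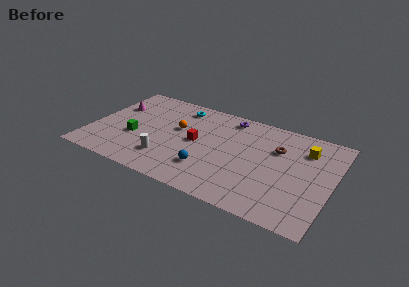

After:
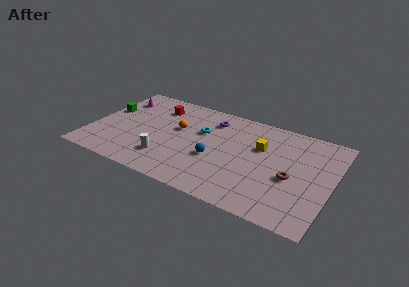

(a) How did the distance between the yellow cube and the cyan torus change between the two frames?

-4.7

Before: roughly 8.7 units apart; after: 4.0. That's 4.7 units closer together.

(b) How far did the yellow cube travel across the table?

3.1

The yellow cube moved from about (14.2, 7.1) to (11.3, 6.1), a distance of √(2.9² + 1.0²) ≈ 3.1.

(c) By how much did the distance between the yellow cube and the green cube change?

-1.2

They were about 11.7 units apart before and 10.5 after — 1.2 units closer together.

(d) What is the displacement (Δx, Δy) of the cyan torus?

(1.8, -1.9)

The cyan torus was at about (5.5, 7.9) and moved to about (7.3, 6.0).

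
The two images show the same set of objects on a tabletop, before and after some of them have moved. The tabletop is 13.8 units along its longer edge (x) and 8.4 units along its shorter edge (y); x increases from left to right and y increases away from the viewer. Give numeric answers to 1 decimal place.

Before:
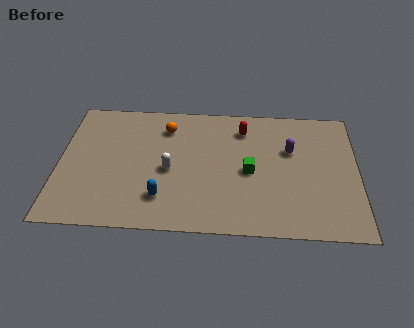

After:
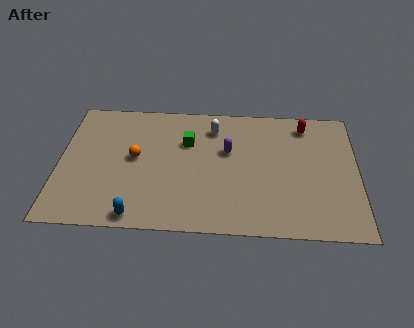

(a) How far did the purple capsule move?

2.9

The purple capsule was near (10.7, 5.4) before and (7.8, 5.2) after, so it travelled √(2.9² + 0.2²) ≈ 2.9 units.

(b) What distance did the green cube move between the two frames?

3.4

The green cube was near (8.8, 3.9) before and (5.9, 5.7) after, so it travelled √(2.9² + 1.8²) ≈ 3.4 units.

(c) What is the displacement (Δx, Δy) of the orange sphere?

(-1.4, -2.1)

From the two frames, the orange sphere sits at roughly (4.9, 6.6) before and (3.5, 4.5) after.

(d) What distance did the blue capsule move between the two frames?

1.6

From (4.8, 2.0) to (3.7, 0.8), the blue capsule covered √(1.1² + 1.2²) ≈ 1.6 units.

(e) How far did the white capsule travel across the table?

3.5

From (5.1, 3.8) to (7.1, 6.7), the white capsule covered √(2.0² + 2.9²) ≈ 3.5 units.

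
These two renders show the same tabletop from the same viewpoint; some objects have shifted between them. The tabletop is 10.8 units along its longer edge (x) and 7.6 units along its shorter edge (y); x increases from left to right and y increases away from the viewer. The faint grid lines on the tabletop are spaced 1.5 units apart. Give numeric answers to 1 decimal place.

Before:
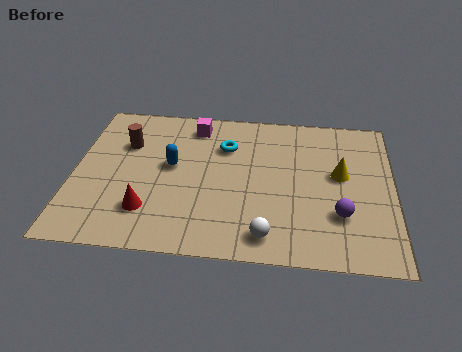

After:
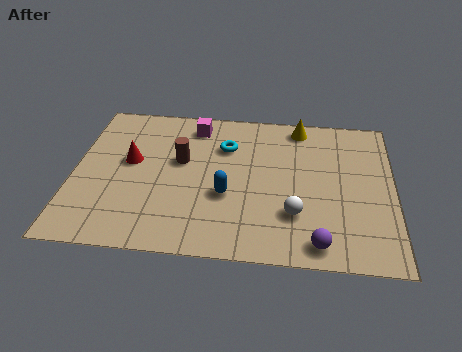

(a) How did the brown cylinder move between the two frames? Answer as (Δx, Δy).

(1.9, -0.7)

The brown cylinder was at about (1.7, 5.2) and moved to about (3.6, 4.5).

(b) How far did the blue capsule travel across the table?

2.3

The blue capsule was near (3.3, 4.2) before and (5.2, 2.9) after, so it travelled √(1.9² + 1.3²) ≈ 2.3 units.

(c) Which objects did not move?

the cyan torus and the magenta cube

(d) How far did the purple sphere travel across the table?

1.6

From (9.0, 2.3) to (8.3, 0.9), the purple sphere covered √(0.7² + 1.4²) ≈ 1.6 units.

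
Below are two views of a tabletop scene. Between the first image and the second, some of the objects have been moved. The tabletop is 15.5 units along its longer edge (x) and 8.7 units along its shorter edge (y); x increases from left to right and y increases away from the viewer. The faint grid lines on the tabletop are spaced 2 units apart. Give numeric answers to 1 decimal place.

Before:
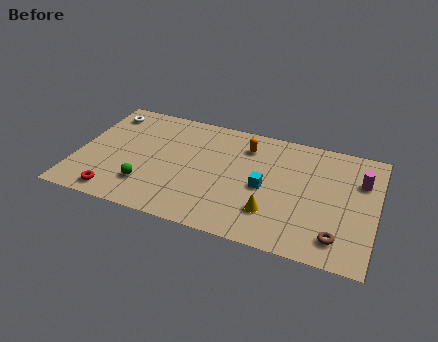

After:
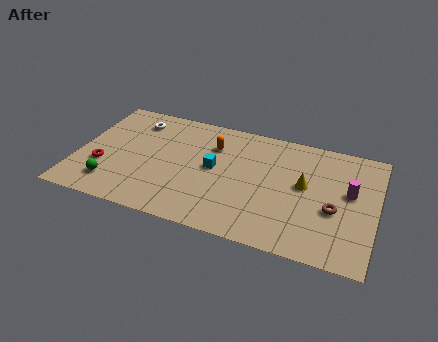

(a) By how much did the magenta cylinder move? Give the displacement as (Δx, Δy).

(-0.5, -1.0)

The magenta cylinder was at about (14.6, 6.0) and moved to about (14.1, 5.0).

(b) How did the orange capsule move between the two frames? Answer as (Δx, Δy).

(-1.7, -0.5)

From the two frames, the orange capsule sits at roughly (8.6, 6.8) before and (6.9, 6.3) after.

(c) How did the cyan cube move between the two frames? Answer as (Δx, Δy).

(-2.7, 0.6)

From the two frames, the cyan cube sits at roughly (9.8, 4.0) before and (7.1, 4.6) after.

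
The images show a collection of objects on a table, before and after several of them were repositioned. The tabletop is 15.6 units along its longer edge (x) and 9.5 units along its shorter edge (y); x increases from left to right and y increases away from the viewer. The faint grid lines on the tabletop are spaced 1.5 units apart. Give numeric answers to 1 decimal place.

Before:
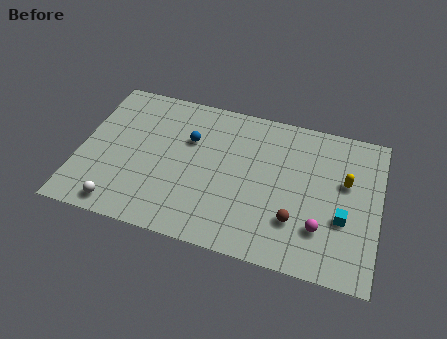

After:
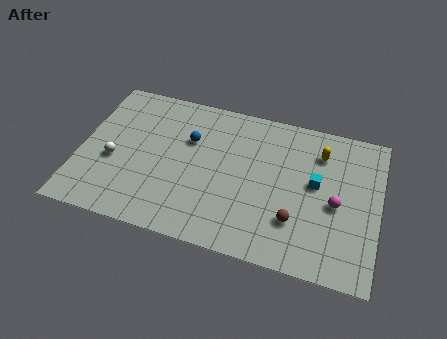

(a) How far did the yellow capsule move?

2.1

The yellow capsule was near (13.8, 5.8) before and (12.4, 7.3) after, so it travelled √(1.4² + 1.5²) ≈ 2.1 units.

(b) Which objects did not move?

the blue sphere and the brown sphere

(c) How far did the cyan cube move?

2.3

From (13.8, 3.5) to (12.3, 5.3), the cyan cube covered √(1.5² + 1.8²) ≈ 2.3 units.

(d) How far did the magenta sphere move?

1.8

The magenta sphere was near (12.7, 2.6) before and (13.4, 4.3) after, so it travelled √(0.7² + 1.7²) ≈ 1.8 units.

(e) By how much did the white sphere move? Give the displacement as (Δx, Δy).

(-0.6, 2.8)

The white sphere started near (2.4, 1.1) and ended near (1.8, 3.9).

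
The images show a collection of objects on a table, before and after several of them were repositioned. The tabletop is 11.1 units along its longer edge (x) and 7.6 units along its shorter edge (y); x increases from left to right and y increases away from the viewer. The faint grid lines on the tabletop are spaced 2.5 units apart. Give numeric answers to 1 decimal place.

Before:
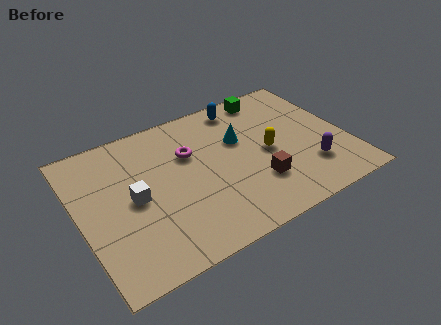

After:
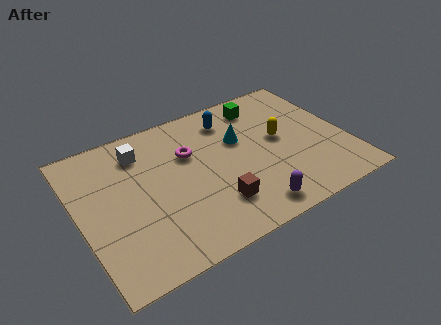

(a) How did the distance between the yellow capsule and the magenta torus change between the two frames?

+0.4

They were about 3.4 units apart before and 3.8 after — 0.4 units further apart.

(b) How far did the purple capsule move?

2.9

The purple capsule moved from about (9.3, 2.0) to (6.6, 1.0), a distance of √(2.7² + 1.0²) ≈ 2.9.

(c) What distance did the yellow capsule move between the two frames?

0.8

The yellow capsule moved from about (7.8, 3.6) to (8.4, 4.1), a distance of √(0.6² + 0.5²) ≈ 0.8.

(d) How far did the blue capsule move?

0.8

From (7.2, 6.6) to (6.6, 6.1), the blue capsule covered √(0.6² + 0.5²) ≈ 0.8 units.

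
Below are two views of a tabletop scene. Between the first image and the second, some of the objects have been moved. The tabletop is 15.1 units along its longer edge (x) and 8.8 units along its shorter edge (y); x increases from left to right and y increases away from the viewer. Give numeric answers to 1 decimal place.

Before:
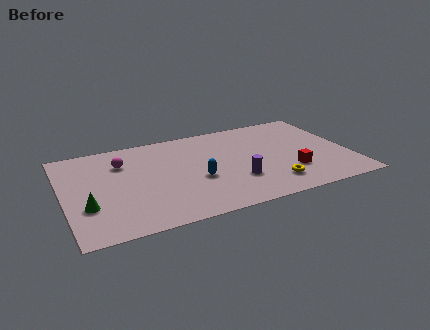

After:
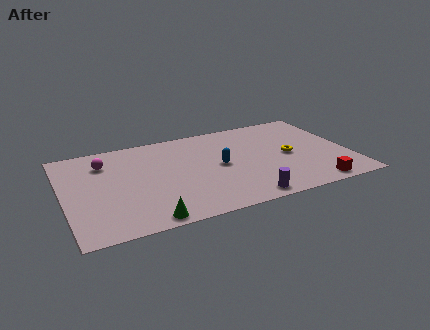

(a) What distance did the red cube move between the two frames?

2.0

The red cube moved from about (11.8, 2.6) to (12.8, 0.9), a distance of √(1.0² + 1.7²) ≈ 2.0.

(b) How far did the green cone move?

3.6

The green cone moved from about (1.1, 2.9) to (4.0, 0.8), a distance of √(2.9² + 2.1²) ≈ 3.6.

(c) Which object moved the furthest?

the green cone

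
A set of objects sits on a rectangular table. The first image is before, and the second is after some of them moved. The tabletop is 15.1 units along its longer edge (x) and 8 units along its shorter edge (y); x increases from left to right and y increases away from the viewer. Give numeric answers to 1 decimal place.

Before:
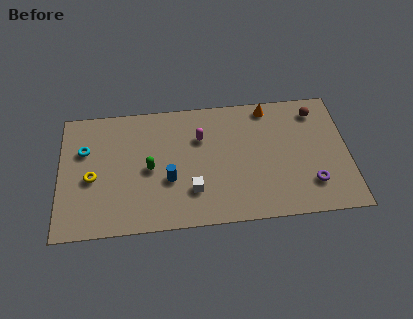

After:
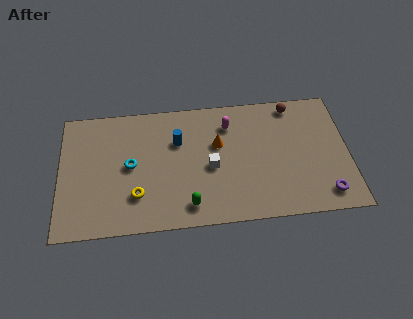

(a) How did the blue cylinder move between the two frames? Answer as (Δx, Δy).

(0.5, 2.4)

The blue cylinder was at about (5.7, 3.0) and moved to about (6.2, 5.4).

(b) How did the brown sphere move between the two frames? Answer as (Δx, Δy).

(-1.2, 0.5)

The brown sphere started near (13.5, 6.6) and ended near (12.3, 7.1).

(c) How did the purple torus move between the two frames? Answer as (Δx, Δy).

(0.7, -0.7)

The purple torus was at about (13.1, 2.0) and moved to about (13.8, 1.3).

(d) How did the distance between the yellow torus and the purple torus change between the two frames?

-1.7

Before: roughly 11.5 units apart; after: 9.8. That's 1.7 units closer together.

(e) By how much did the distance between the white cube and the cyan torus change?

-2.2

They were about 6.4 units apart before and 4.2 after — 2.2 units closer together.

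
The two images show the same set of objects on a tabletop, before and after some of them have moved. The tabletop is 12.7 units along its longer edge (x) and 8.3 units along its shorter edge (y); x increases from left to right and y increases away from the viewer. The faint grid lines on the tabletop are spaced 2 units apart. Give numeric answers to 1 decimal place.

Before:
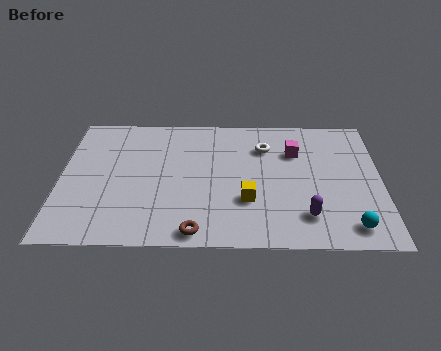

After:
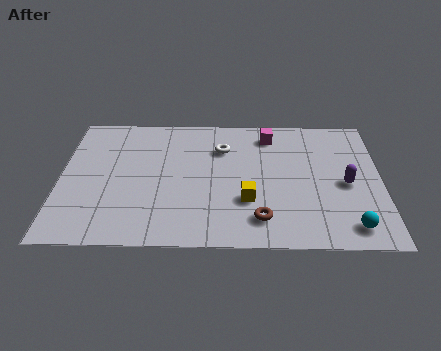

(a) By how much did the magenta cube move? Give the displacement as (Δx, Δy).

(-1.0, 1.1)

From the two frames, the magenta cube sits at roughly (9.3, 5.8) before and (8.3, 6.9) after.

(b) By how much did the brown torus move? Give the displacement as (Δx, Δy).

(2.5, 0.8)

From the two frames, the brown torus sits at roughly (5.4, 0.8) before and (7.9, 1.6) after.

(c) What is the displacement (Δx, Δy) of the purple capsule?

(1.6, 2.0)

From the two frames, the purple capsule sits at roughly (9.7, 1.8) before and (11.3, 3.8) after.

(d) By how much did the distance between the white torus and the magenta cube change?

+0.9

They were about 1.2 units apart before and 2.1 after — 0.9 units further apart.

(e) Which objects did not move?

the cyan sphere and the yellow cube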